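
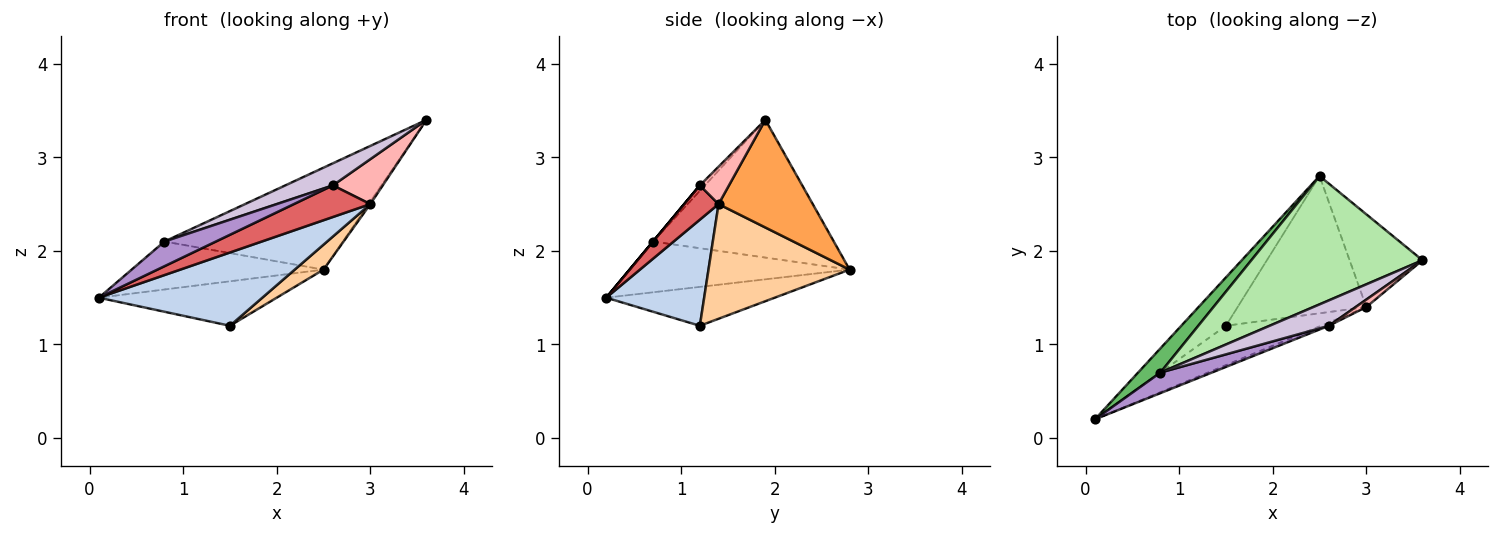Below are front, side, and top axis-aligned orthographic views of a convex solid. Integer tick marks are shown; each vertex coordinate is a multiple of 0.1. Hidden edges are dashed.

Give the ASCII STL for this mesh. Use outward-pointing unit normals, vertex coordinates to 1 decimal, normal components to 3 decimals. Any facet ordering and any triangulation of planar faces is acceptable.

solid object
 facet normal -0.540 0.570 -0.620
  outer loop
   vertex 1.5 1.2 1.2
   vertex 0.1 0.2 1.5
   vertex 2.5 2.8 1.8
  endloop
 endfacet
 facet normal 0.467 -0.779 -0.419
  outer loop
   vertex 3.0 1.4 2.5
   vertex 0.1 0.2 1.5
   vertex 1.5 1.2 1.2
  endloop
 endfacet
 facet normal 0.828 0.015 -0.561
  outer loop
   vertex 3.0 1.4 2.5
   vertex 2.5 2.8 1.8
   vertex 3.6 1.9 3.4
  endloop
 endfacet
 facet normal 0.659 -0.135 -0.740
  outer loop
   vertex 3.0 1.4 2.5
   vertex 1.5 1.2 1.2
   vertex 2.5 2.8 1.8
  endloop
 endfacet
 facet normal -0.715 0.624 0.315
  outer loop
   vertex 0.8 0.7 2.1
   vertex 2.5 2.8 1.8
   vertex 0.1 0.2 1.5
  endloop
 endfacet
 facet normal -0.533 0.526 0.663
  outer loop
   vertex 0.8 0.7 2.1
   vertex 3.6 1.9 3.4
   vertex 2.5 2.8 1.8
  endloop
 endfacet
 facet normal 0.408 -0.908 -0.093
  outer loop
   vertex 2.6 1.2 2.7
   vertex 0.1 0.2 1.5
   vertex 3.0 1.4 2.5
  endloop
 endfacet
 facet normal 0.499 -0.855 0.142
  outer loop
   vertex 2.6 1.2 2.7
   vertex 3.0 1.4 2.5
   vertex 3.6 1.9 3.4
  endloop
 endfacet
 facet normal 0.000 -0.768 0.640
  outer loop
   vertex 2.6 1.2 2.7
   vertex 0.8 0.7 2.1
   vertex 0.1 0.2 1.5
  endloop
 endfacet
 facet normal -0.069 -0.654 0.753
  outer loop
   vertex 2.6 1.2 2.7
   vertex 3.6 1.9 3.4
   vertex 0.8 0.7 2.1
  endloop
 endfacet
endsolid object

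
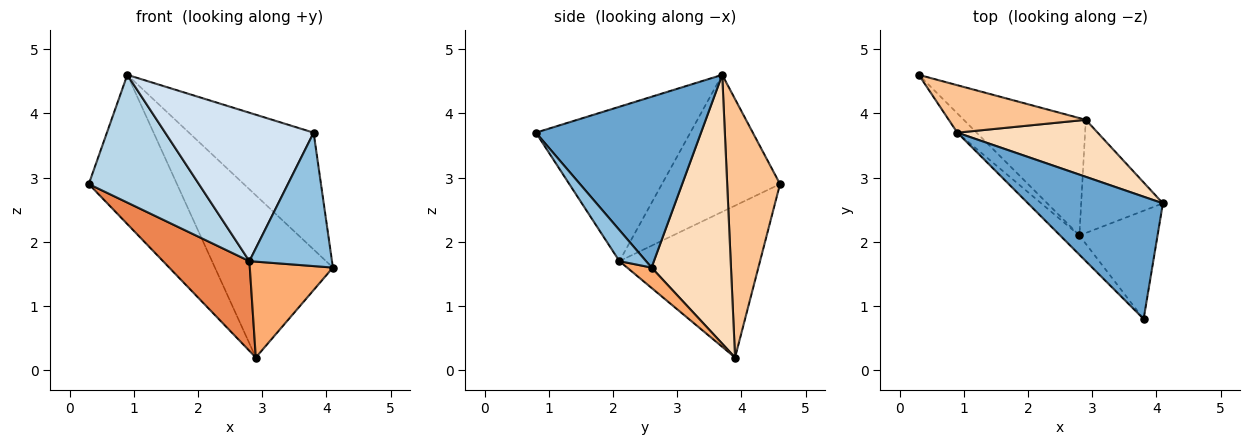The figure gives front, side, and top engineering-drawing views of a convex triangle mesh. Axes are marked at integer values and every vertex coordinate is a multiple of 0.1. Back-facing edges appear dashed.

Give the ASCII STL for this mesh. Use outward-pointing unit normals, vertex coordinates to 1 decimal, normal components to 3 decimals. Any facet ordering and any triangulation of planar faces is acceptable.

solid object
 facet normal 0.675 0.510 0.533
  outer loop
   vertex 0.9 3.7 4.6
   vertex 3.8 0.8 3.7
   vertex 4.1 2.6 1.6
  endloop
 endfacet
 facet normal 0.243 -0.753 -0.611
  outer loop
   vertex 2.8 2.1 1.7
   vertex 4.1 2.6 1.6
   vertex 3.8 0.8 3.7
  endloop
 endfacet
 facet normal -0.728 -0.678 -0.102
  outer loop
   vertex 2.8 2.1 1.7
   vertex 0.9 3.7 4.6
   vertex 0.3 4.6 2.9
  endloop
 endfacet
 facet normal -0.718 -0.690 -0.090
  outer loop
   vertex 2.8 2.1 1.7
   vertex 3.8 0.8 3.7
   vertex 0.9 3.7 4.6
  endloop
 endfacet
 facet normal -0.703 -0.432 -0.565
  outer loop
   vertex 2.9 3.9 0.2
   vertex 2.8 2.1 1.7
   vertex 0.3 4.6 2.9
  endloop
 endfacet
 facet normal 0.187 -0.635 -0.750
  outer loop
   vertex 2.9 3.9 0.2
   vertex 4.1 2.6 1.6
   vertex 2.8 2.1 1.7
  endloop
 endfacet
 facet normal 0.496 0.828 0.263
  outer loop
   vertex 2.9 3.9 0.2
   vertex 0.3 4.6 2.9
   vertex 0.9 3.7 4.6
  endloop
 endfacet
 facet normal 0.536 0.796 0.280
  outer loop
   vertex 2.9 3.9 0.2
   vertex 0.9 3.7 4.6
   vertex 4.1 2.6 1.6
  endloop
 endfacet
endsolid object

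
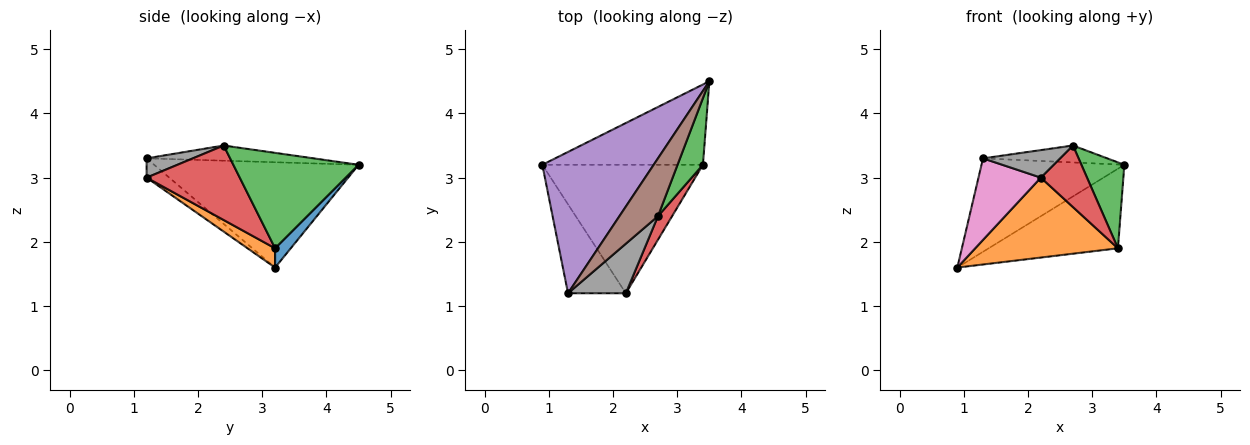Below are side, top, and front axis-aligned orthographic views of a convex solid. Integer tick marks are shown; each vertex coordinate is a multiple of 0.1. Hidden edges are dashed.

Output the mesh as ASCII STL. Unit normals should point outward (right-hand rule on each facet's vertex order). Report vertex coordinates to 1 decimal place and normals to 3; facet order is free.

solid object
 facet normal 0.085 0.701 -0.708
  outer loop
   vertex 3.4 3.2 1.9
   vertex 0.9 3.2 1.6
   vertex 3.5 4.5 3.2
  endloop
 endfacet
 facet normal 0.101 -0.525 -0.845
  outer loop
   vertex 3.4 3.2 1.9
   vertex 2.2 1.2 3.0
   vertex 0.9 3.2 1.6
  endloop
 endfacet
 facet normal 0.917 -0.315 0.244
  outer loop
   vertex 3.4 3.2 1.9
   vertex 3.5 4.5 3.2
   vertex 2.7 2.4 3.5
  endloop
 endfacet
 facet normal 0.883 -0.438 0.168
  outer loop
   vertex 3.4 3.2 1.9
   vertex 2.7 2.4 3.5
   vertex 2.2 1.2 3.0
  endloop
 endfacet
 facet normal -0.619 0.433 0.655
  outer loop
   vertex 1.3 1.2 3.3
   vertex 3.5 4.5 3.2
   vertex 0.9 3.2 1.6
  endloop
 endfacet
 facet normal -0.354 0.263 0.898
  outer loop
   vertex 1.3 1.2 3.3
   vertex 2.7 2.4 3.5
   vertex 3.5 4.5 3.2
  endloop
 endfacet
 facet normal -0.239 -0.656 -0.716
  outer loop
   vertex 1.3 1.2 3.3
   vertex 0.9 3.2 1.6
   vertex 2.2 1.2 3.0
  endloop
 endfacet
 facet normal 0.280 -0.466 0.839
  outer loop
   vertex 1.3 1.2 3.3
   vertex 2.2 1.2 3.0
   vertex 2.7 2.4 3.5
  endloop
 endfacet
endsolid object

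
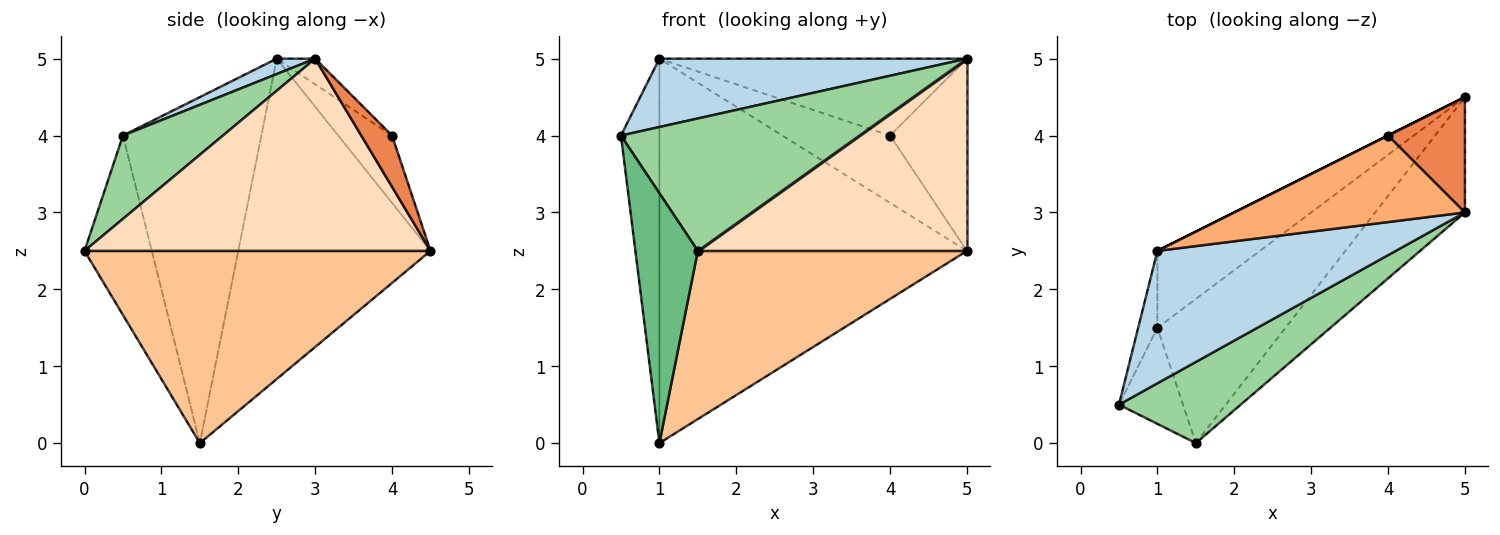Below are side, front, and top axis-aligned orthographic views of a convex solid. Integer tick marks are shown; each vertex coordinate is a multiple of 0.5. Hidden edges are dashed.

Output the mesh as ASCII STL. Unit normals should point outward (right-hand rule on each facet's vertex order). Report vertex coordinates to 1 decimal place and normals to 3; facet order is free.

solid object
 facet normal -0.962 0.267 -0.053
  outer loop
   vertex 1.0 1.5 0.0
   vertex 0.5 0.5 4.0
   vertex 1.0 2.5 5.0
  endloop
 endfacet
 facet normal -0.523 0.836 -0.167
  outer loop
   vertex 1.0 1.5 0.0
   vertex 1.0 2.5 5.0
   vertex 5.0 4.5 2.5
  endloop
 endfacet
 facet normal 0.057 -0.458 0.887
  outer loop
   vertex 5.0 3.0 5.0
   vertex 1.0 2.5 5.0
   vertex 0.5 0.5 4.0
  endloop
 endfacet
 facet normal -0.447 0.894 0.000
  outer loop
   vertex 4.0 4.0 4.0
   vertex 5.0 4.5 2.5
   vertex 1.0 2.5 5.0
  endloop
 endfacet
 facet normal 0.324 0.811 0.487
  outer loop
   vertex 4.0 4.0 4.0
   vertex 5.0 3.0 5.0
   vertex 5.0 4.5 2.5
  endloop
 endfacet
 facet normal -0.083 0.662 0.745
  outer loop
   vertex 4.0 4.0 4.0
   vertex 1.0 2.5 5.0
   vertex 5.0 3.0 5.0
  endloop
 endfacet
 facet normal 0.699 -0.543 -0.466
  outer loop
   vertex 1.5 0.0 2.5
   vertex 1.0 1.5 0.0
   vertex 5.0 4.5 2.5
  endloop
 endfacet
 facet normal 0.741 -0.576 -0.346
  outer loop
   vertex 1.5 0.0 2.5
   vertex 5.0 4.5 2.5
   vertex 5.0 3.0 5.0
  endloop
 endfacet
 facet normal -0.709 -0.658 -0.253
  outer loop
   vertex 1.5 0.0 2.5
   vertex 0.5 0.5 4.0
   vertex 1.0 1.5 0.0
  endloop
 endfacet
 facet normal 0.337 -0.803 0.492
  outer loop
   vertex 1.5 0.0 2.5
   vertex 5.0 3.0 5.0
   vertex 0.5 0.5 4.0
  endloop
 endfacet
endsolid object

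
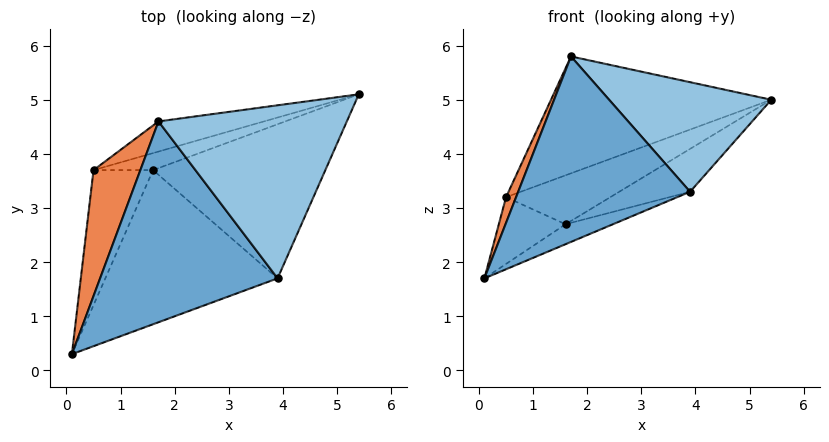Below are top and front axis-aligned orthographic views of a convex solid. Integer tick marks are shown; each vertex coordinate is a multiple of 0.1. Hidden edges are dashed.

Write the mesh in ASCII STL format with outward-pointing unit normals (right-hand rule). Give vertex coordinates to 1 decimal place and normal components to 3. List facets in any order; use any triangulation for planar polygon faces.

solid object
 facet normal -0.059 -0.677 0.733
  outer loop
   vertex 3.9 1.7 3.3
   vertex 1.7 4.6 5.8
   vertex 0.1 0.3 1.7
  endloop
 endfacet
 facet normal 0.247 -0.518 0.819
  outer loop
   vertex 3.9 1.7 3.3
   vertex 5.4 5.1 5.0
   vertex 1.7 4.6 5.8
  endloop
 endfacet
 facet normal 0.347 0.120 -0.930
  outer loop
   vertex 3.9 1.7 3.3
   vertex 0.1 0.3 1.7
   vertex 1.6 3.7 2.7
  endloop
 endfacet
 facet normal 0.436 0.241 -0.867
  outer loop
   vertex 3.9 1.7 3.3
   vertex 1.6 3.7 2.7
   vertex 5.4 5.1 5.0
  endloop
 endfacet
 facet normal -0.892 -0.091 0.443
  outer loop
   vertex 0.5 3.7 3.2
   vertex 0.1 0.3 1.7
   vertex 1.7 4.6 5.8
  endloop
 endfacet
 facet normal -0.377 0.411 -0.830
  outer loop
   vertex 0.5 3.7 3.2
   vertex 1.6 3.7 2.7
   vertex 0.1 0.3 1.7
  endloop
 endfacet
 facet normal -0.182 0.952 -0.246
  outer loop
   vertex 0.5 3.7 3.2
   vertex 1.7 4.6 5.8
   vertex 5.4 5.1 5.0
  endloop
 endfacet
 facet normal -0.148 0.934 -0.325
  outer loop
   vertex 0.5 3.7 3.2
   vertex 5.4 5.1 5.0
   vertex 1.6 3.7 2.7
  endloop
 endfacet
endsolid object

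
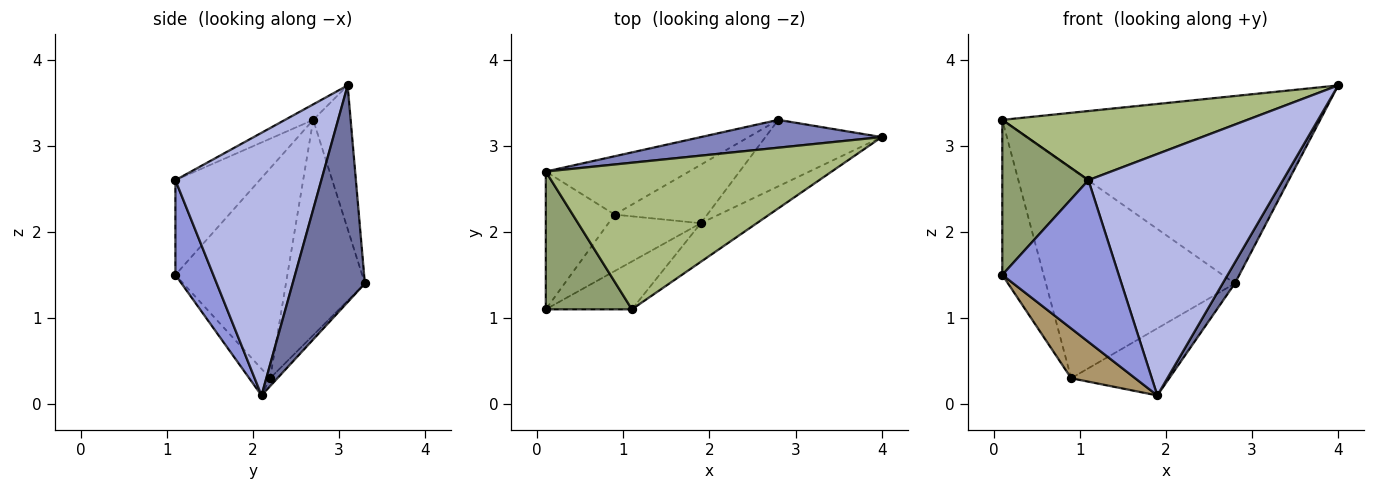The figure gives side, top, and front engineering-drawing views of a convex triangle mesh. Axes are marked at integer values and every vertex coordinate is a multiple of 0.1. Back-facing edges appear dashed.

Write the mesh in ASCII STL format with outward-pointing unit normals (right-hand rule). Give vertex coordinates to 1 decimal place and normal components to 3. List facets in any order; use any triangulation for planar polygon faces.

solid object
 facet normal 0.872 -0.147 -0.468
  outer loop
   vertex 1.9 2.1 0.1
   vertex 2.8 3.3 1.4
   vertex 4.0 3.1 3.7
  endloop
 endfacet
 facet normal -0.116 0.983 0.146
  outer loop
   vertex 0.1 2.7 3.3
   vertex 4.0 3.1 3.7
   vertex 2.8 3.3 1.4
  endloop
 endfacet
 facet normal 0.298 -0.915 -0.271
  outer loop
   vertex 1.1 1.1 2.6
   vertex 0.1 1.1 1.5
   vertex 1.9 2.1 0.1
  endloop
 endfacet
 facet normal 0.595 -0.793 -0.127
  outer loop
   vertex 1.1 1.1 2.6
   vertex 1.9 2.1 0.1
   vertex 4.0 3.1 3.7
  endloop
 endfacet
 facet normal -0.590 -0.603 0.536
  outer loop
   vertex 1.1 1.1 2.6
   vertex 0.1 2.7 3.3
   vertex 0.1 1.1 1.5
  endloop
 endfacet
 facet normal -0.049 -0.426 0.903
  outer loop
   vertex 1.1 1.1 2.6
   vertex 4.0 3.1 3.7
   vertex 0.1 2.7 3.3
  endloop
 endfacet
 facet normal -0.056 0.753 -0.656
  outer loop
   vertex 0.9 2.2 0.3
   vertex 2.8 3.3 1.4
   vertex 1.9 2.1 0.1
  endloop
 endfacet
 facet normal -0.374 0.894 -0.249
  outer loop
   vertex 0.9 2.2 0.3
   vertex 0.1 2.7 3.3
   vertex 2.8 3.3 1.4
  endloop
 endfacet
 facet normal -0.211 -0.646 -0.733
  outer loop
   vertex 0.9 2.2 0.3
   vertex 1.9 2.1 0.1
   vertex 0.1 1.1 1.5
  endloop
 endfacet
 facet normal -0.897 0.331 -0.294
  outer loop
   vertex 0.9 2.2 0.3
   vertex 0.1 1.1 1.5
   vertex 0.1 2.7 3.3
  endloop
 endfacet
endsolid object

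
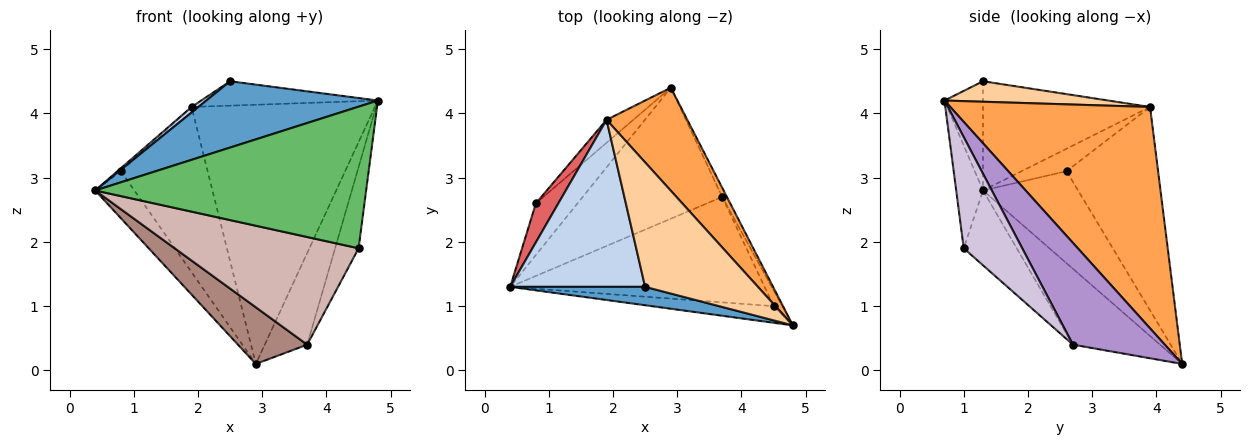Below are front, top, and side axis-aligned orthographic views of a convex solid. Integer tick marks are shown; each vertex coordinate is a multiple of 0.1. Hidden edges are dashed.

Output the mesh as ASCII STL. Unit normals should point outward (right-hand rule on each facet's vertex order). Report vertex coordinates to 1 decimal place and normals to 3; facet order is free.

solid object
 facet normal -0.212 -0.942 0.261
  outer loop
   vertex 2.5 1.3 4.5
   vertex 0.4 1.3 2.8
   vertex 4.8 0.7 4.2
  endloop
 endfacet
 facet normal -0.629 -0.026 0.777
  outer loop
   vertex 1.9 3.9 4.1
   vertex 0.4 1.3 2.8
   vertex 2.5 1.3 4.5
  endloop
 endfacet
 facet normal 0.712 0.653 0.260
  outer loop
   vertex 1.9 3.9 4.1
   vertex 4.8 0.7 4.2
   vertex 2.9 4.4 0.1
  endloop
 endfacet
 facet normal 0.175 0.189 0.966
  outer loop
   vertex 1.9 3.9 4.1
   vertex 2.5 1.3 4.5
   vertex 4.8 0.7 4.2
  endloop
 endfacet
 facet normal -0.098 -0.988 -0.116
  outer loop
   vertex 4.5 1.0 1.9
   vertex 4.8 0.7 4.2
   vertex 0.4 1.3 2.8
  endloop
 endfacet
 facet normal -0.853 0.352 -0.386
  outer loop
   vertex 0.8 2.6 3.1
   vertex 2.9 4.4 0.1
   vertex 0.4 1.3 2.8
  endloop
 endfacet
 facet normal -0.706 0.054 0.706
  outer loop
   vertex 0.8 2.6 3.1
   vertex 0.4 1.3 2.8
   vertex 1.9 3.9 4.1
  endloop
 endfacet
 facet normal -0.723 0.685 -0.095
  outer loop
   vertex 0.8 2.6 3.1
   vertex 1.9 3.9 4.1
   vertex 2.9 4.4 0.1
  endloop
 endfacet
 facet normal 0.907 0.419 -0.042
  outer loop
   vertex 3.7 2.7 0.4
   vertex 2.9 4.4 0.1
   vertex 4.8 0.7 4.2
  endloop
 endfacet
 facet normal 0.925 0.372 -0.072
  outer loop
   vertex 3.7 2.7 0.4
   vertex 4.8 0.7 4.2
   vertex 4.5 1.0 1.9
  endloop
 endfacet
 facet normal -0.447 -0.355 -0.821
  outer loop
   vertex 3.7 2.7 0.4
   vertex 0.4 1.3 2.8
   vertex 2.9 4.4 0.1
  endloop
 endfacet
 facet normal -0.202 -0.700 -0.685
  outer loop
   vertex 3.7 2.7 0.4
   vertex 4.5 1.0 1.9
   vertex 0.4 1.3 2.8
  endloop
 endfacet
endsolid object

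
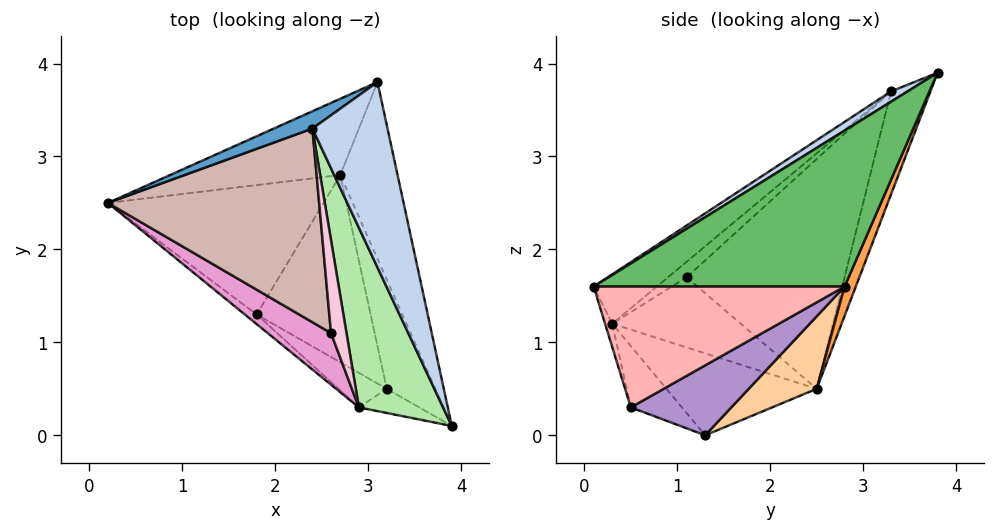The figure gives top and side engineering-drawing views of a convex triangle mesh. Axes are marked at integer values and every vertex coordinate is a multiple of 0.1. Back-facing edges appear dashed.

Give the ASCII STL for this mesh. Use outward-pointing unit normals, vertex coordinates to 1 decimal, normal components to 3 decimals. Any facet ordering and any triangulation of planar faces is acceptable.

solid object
 facet normal -0.608 0.760 0.228
  outer loop
   vertex 2.4 3.3 3.7
   vertex 3.1 3.8 3.9
   vertex 0.2 2.5 0.5
  endloop
 endfacet
 facet normal 0.117 -0.506 0.855
  outer loop
   vertex 2.4 3.3 3.7
   vertex 3.9 0.1 1.6
   vertex 3.1 3.8 3.9
  endloop
 endfacet
 facet normal 0.070 0.910 -0.408
  outer loop
   vertex 2.7 2.8 1.6
   vertex 0.2 2.5 0.5
   vertex 3.1 3.8 3.9
  endloop
 endfacet
 facet normal 0.246 0.634 -0.733
  outer loop
   vertex 2.7 2.8 1.6
   vertex 1.8 1.3 0.0
   vertex 0.2 2.5 0.5
  endloop
 endfacet
 facet normal 0.866 0.385 -0.318
  outer loop
   vertex 2.7 2.8 1.6
   vertex 3.1 3.8 3.9
   vertex 3.9 0.1 1.6
  endloop
 endfacet
 facet normal -0.394 -0.626 0.673
  outer loop
   vertex 2.9 0.3 1.2
   vertex 3.9 0.1 1.6
   vertex 2.4 3.3 3.7
  endloop
 endfacet
 facet normal -0.615 -0.783 -0.089
  outer loop
   vertex 2.9 0.3 1.2
   vertex 0.2 2.5 0.5
   vertex 1.8 1.3 0.0
  endloop
 endfacet
 facet normal 0.858 0.381 -0.345
  outer loop
   vertex 3.2 0.5 0.3
   vertex 2.7 2.8 1.6
   vertex 3.9 0.1 1.6
  endloop
 endfacet
 facet normal 0.449 0.512 -0.732
  outer loop
   vertex 3.2 0.5 0.3
   vertex 1.8 1.3 0.0
   vertex 2.7 2.8 1.6
  endloop
 endfacet
 facet normal -0.095 -0.965 -0.246
  outer loop
   vertex 3.2 0.5 0.3
   vertex 3.9 0.1 1.6
   vertex 2.9 0.3 1.2
  endloop
 endfacet
 facet normal -0.415 -0.849 -0.327
  outer loop
   vertex 3.2 0.5 0.3
   vertex 2.9 0.3 1.2
   vertex 1.8 1.3 0.0
  endloop
 endfacet
 facet normal -0.608 -0.564 0.559
  outer loop
   vertex 2.6 1.1 1.7
   vertex 2.4 3.3 3.7
   vertex 0.2 2.5 0.5
  endloop
 endfacet
 facet normal -0.609 -0.572 0.550
  outer loop
   vertex 2.6 1.1 1.7
   vertex 0.2 2.5 0.5
   vertex 2.9 0.3 1.2
  endloop
 endfacet
 facet normal -0.577 -0.577 0.577
  outer loop
   vertex 2.6 1.1 1.7
   vertex 2.9 0.3 1.2
   vertex 2.4 3.3 3.7
  endloop
 endfacet
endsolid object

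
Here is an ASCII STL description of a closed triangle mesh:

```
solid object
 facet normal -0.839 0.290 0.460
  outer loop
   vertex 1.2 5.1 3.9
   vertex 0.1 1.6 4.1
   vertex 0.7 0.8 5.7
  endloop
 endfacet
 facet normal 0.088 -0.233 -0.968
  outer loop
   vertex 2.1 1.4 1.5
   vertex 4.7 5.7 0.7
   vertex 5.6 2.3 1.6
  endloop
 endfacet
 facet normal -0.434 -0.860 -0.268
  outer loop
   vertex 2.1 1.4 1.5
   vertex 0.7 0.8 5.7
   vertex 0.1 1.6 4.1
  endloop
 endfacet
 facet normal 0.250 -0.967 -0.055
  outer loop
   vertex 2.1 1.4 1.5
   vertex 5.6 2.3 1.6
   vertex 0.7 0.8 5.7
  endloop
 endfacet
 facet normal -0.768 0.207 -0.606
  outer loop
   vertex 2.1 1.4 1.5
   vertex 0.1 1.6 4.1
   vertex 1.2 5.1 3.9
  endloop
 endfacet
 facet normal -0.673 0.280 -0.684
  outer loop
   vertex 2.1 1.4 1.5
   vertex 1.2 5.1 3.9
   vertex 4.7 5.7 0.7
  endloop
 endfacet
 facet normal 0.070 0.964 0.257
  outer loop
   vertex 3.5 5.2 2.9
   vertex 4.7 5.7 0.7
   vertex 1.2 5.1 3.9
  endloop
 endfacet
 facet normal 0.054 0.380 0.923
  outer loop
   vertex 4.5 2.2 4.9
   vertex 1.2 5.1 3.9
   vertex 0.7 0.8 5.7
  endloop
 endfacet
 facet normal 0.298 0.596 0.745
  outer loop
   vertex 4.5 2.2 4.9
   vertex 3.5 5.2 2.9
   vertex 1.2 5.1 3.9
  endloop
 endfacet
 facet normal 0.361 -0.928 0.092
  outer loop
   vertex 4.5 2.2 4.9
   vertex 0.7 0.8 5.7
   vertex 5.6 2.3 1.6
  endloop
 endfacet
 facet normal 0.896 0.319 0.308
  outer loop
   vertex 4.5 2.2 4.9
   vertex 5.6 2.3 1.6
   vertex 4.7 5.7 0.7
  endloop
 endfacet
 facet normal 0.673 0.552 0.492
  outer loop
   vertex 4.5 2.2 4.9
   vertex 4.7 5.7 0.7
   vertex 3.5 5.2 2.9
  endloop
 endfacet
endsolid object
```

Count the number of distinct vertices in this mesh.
8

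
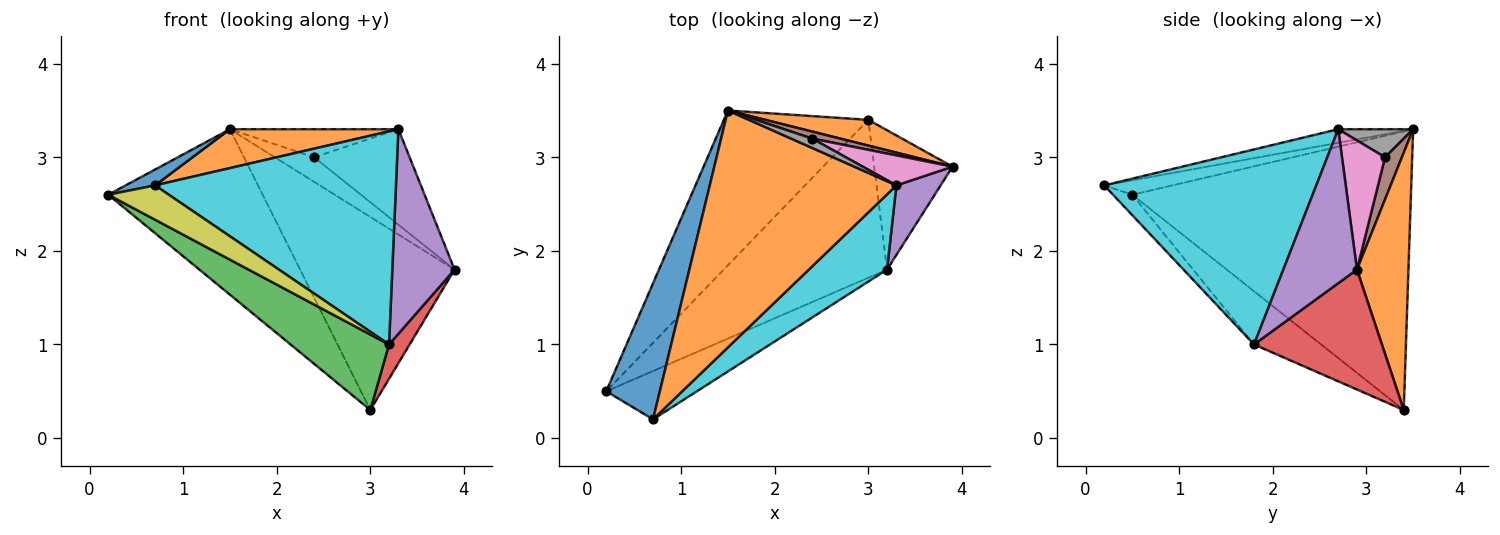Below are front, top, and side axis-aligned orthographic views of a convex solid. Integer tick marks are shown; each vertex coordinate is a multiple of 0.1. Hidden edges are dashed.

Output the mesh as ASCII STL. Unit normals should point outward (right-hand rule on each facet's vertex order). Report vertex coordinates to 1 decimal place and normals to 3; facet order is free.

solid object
 facet normal -0.797 0.442 -0.413
  outer loop
   vertex 3.0 3.4 0.3
   vertex 0.2 0.5 2.6
   vertex 1.5 3.5 3.3
  endloop
 endfacet
 facet normal 0.314 0.941 0.125
  outer loop
   vertex 3.0 3.4 0.3
   vertex 1.5 3.5 3.3
   vertex 3.9 2.9 1.8
  endloop
 endfacet
 facet normal -0.282 -0.414 -0.865
  outer loop
   vertex 3.2 1.8 1.0
   vertex 0.2 0.5 2.6
   vertex 3.0 3.4 0.3
  endloop
 endfacet
 facet normal 0.830 -0.134 -0.542
  outer loop
   vertex 3.2 1.8 1.0
   vertex 3.0 3.4 0.3
   vertex 3.9 2.9 1.8
  endloop
 endfacet
 facet normal 0.746 -0.631 0.214
  outer loop
   vertex 3.2 1.8 1.0
   vertex 3.9 2.9 1.8
   vertex 3.3 2.7 3.3
  endloop
 endfacet
 facet normal 0.381 0.889 0.254
  outer loop
   vertex 2.4 3.2 3.0
   vertex 3.9 2.9 1.8
   vertex 1.5 3.5 3.3
  endloop
 endfacet
 facet normal 0.395 0.876 0.275
  outer loop
   vertex 2.4 3.2 3.0
   vertex 3.3 2.7 3.3
   vertex 3.9 2.9 1.8
  endloop
 endfacet
 facet normal 0.389 0.874 0.291
  outer loop
   vertex 2.4 3.2 3.0
   vertex 1.5 3.5 3.3
   vertex 3.3 2.7 3.3
  endloop
 endfacet
 facet normal -0.181 -0.569 -0.802
  outer loop
   vertex 0.7 0.2 2.7
   vertex 0.2 0.5 2.6
   vertex 3.2 1.8 1.0
  endloop
 endfacet
 facet normal 0.639 -0.726 0.256
  outer loop
   vertex 0.7 0.2 2.7
   vertex 3.2 1.8 1.0
   vertex 3.3 2.7 3.3
  endloop
 endfacet
 facet normal -0.259 -0.112 0.959
  outer loop
   vertex 0.7 0.2 2.7
   vertex 1.5 3.5 3.3
   vertex 0.2 0.5 2.6
  endloop
 endfacet
 facet normal -0.072 -0.162 0.984
  outer loop
   vertex 0.7 0.2 2.7
   vertex 3.3 2.7 3.3
   vertex 1.5 3.5 3.3
  endloop
 endfacet
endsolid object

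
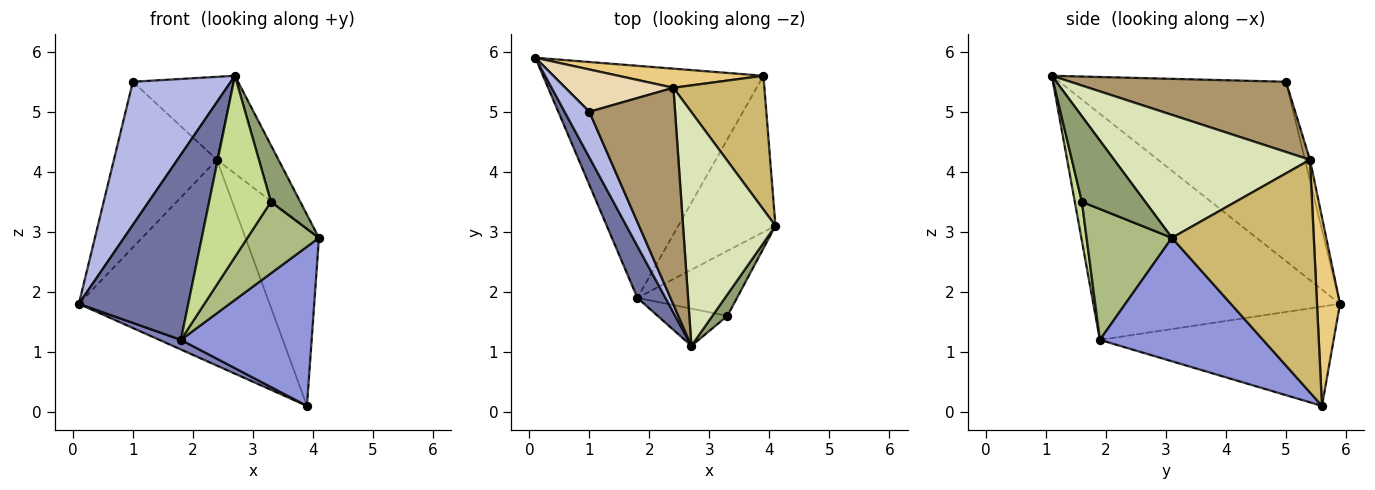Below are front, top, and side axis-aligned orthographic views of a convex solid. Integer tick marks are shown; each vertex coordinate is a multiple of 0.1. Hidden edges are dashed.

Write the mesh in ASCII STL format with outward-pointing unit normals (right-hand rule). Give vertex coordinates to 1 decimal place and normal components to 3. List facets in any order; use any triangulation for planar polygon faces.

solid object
 facet normal -0.908 -0.403 0.113
  outer loop
   vertex 1.8 1.9 1.2
   vertex 2.7 1.1 5.6
   vertex 0.1 5.9 1.8
  endloop
 endfacet
 facet normal -0.411 -0.038 -0.911
  outer loop
   vertex 1.8 1.9 1.2
   vertex 0.1 5.9 1.8
   vertex 3.9 5.6 0.1
  endloop
 endfacet
 facet normal 0.665 -0.533 -0.523
  outer loop
   vertex 1.8 1.9 1.2
   vertex 3.9 5.6 0.1
   vertex 4.1 3.1 2.9
  endloop
 endfacet
 facet normal -0.911 -0.394 0.126
  outer loop
   vertex 1.0 5.0 5.5
   vertex 0.1 5.9 1.8
   vertex 2.7 1.1 5.6
  endloop
 endfacet
 facet normal 0.896 -0.415 0.157
  outer loop
   vertex 3.3 1.6 3.5
   vertex 4.1 3.1 2.9
   vertex 2.7 1.1 5.6
  endloop
 endfacet
 facet normal 0.662 -0.555 -0.504
  outer loop
   vertex 3.3 1.6 3.5
   vertex 1.8 1.9 1.2
   vertex 4.1 3.1 2.9
  endloop
 endfacet
 facet normal 0.112 -0.973 -0.200
  outer loop
   vertex 3.3 1.6 3.5
   vertex 2.7 1.1 5.6
   vertex 1.8 1.9 1.2
  endloop
 endfacet
 facet normal 0.775 0.244 0.583
  outer loop
   vertex 2.4 5.4 4.2
   vertex 2.7 1.1 5.6
   vertex 4.1 3.1 2.9
  endloop
 endfacet
 facet normal 0.608 0.284 0.742
  outer loop
   vertex 2.4 5.4 4.2
   vertex 1.0 5.0 5.5
   vertex 2.7 1.1 5.6
  endloop
 endfacet
 facet normal 0.839 0.435 0.328
  outer loop
   vertex 2.4 5.4 4.2
   vertex 4.1 3.1 2.9
   vertex 3.9 5.6 0.1
  endloop
 endfacet
 facet normal 0.119 0.989 0.092
  outer loop
   vertex 2.4 5.4 4.2
   vertex 3.9 5.6 0.1
   vertex 0.1 5.9 1.8
  endloop
 endfacet
 facet normal -0.047 0.968 0.247
  outer loop
   vertex 2.4 5.4 4.2
   vertex 0.1 5.9 1.8
   vertex 1.0 5.0 5.5
  endloop
 endfacet
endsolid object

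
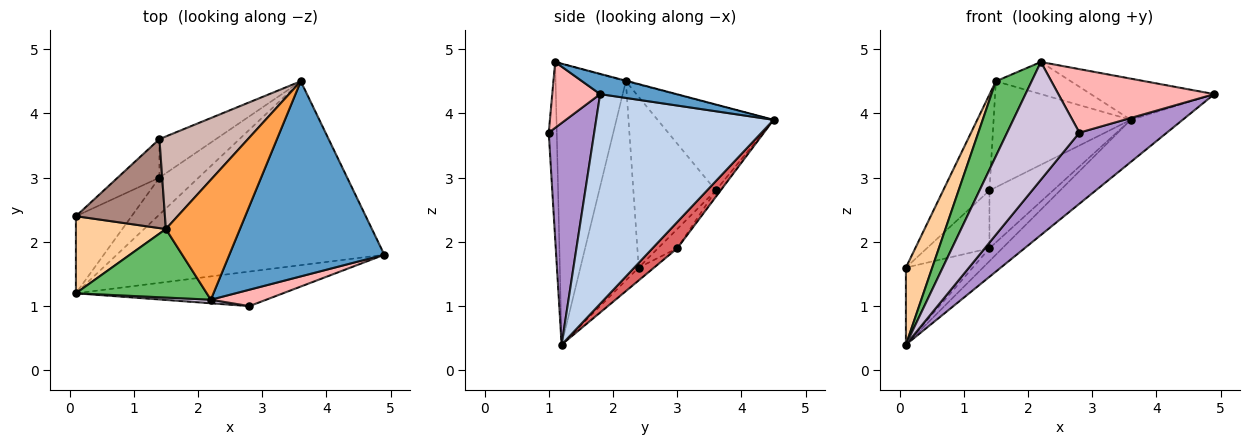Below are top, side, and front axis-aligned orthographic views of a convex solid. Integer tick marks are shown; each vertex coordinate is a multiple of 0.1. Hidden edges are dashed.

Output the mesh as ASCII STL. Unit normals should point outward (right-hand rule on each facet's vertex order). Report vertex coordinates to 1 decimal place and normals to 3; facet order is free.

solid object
 facet normal 0.127 0.205 0.971
  outer loop
   vertex 2.2 1.1 4.8
   vertex 4.9 1.8 4.3
   vertex 3.6 4.5 3.9
  endloop
 endfacet
 facet normal 0.607 0.178 -0.775
  outer loop
   vertex 0.1 1.2 0.4
   vertex 3.6 4.5 3.9
   vertex 4.9 1.8 4.3
  endloop
 endfacet
 facet normal -0.007 0.259 0.966
  outer loop
   vertex 1.5 2.2 4.5
   vertex 2.2 1.1 4.8
   vertex 3.6 4.5 3.9
  endloop
 endfacet
 facet normal -0.843 -0.381 0.381
  outer loop
   vertex 1.5 2.2 4.5
   vertex 0.1 2.4 1.6
   vertex 0.1 1.2 0.4
  endloop
 endfacet
 facet normal -0.823 -0.419 0.383
  outer loop
   vertex 1.5 2.2 4.5
   vertex 0.1 1.2 0.4
   vertex 2.2 1.1 4.8
  endloop
 endfacet
 facet normal -0.161 0.698 -0.698
  outer loop
   vertex 1.4 3.0 1.9
   vertex 0.1 1.2 0.4
   vertex 0.1 2.4 1.6
  endloop
 endfacet
 facet normal 0.536 0.278 -0.797
  outer loop
   vertex 1.4 3.0 1.9
   vertex 3.6 4.5 3.9
   vertex 0.1 1.2 0.4
  endloop
 endfacet
 facet normal 0.285 -0.928 0.240
  outer loop
   vertex 2.8 1.0 3.7
   vertex 4.9 1.8 4.3
   vertex 2.2 1.1 4.8
  endloop
 endfacet
 facet normal 0.424 -0.815 -0.396
  outer loop
   vertex 2.8 1.0 3.7
   vertex 0.1 1.2 0.4
   vertex 4.9 1.8 4.3
  endloop
 endfacet
 facet normal -0.110 -0.993 0.030
  outer loop
   vertex 2.8 1.0 3.7
   vertex 2.2 1.1 4.8
   vertex 0.1 1.2 0.4
  endloop
 endfacet
 facet normal -0.794 0.446 0.414
  outer loop
   vertex 1.4 3.6 2.8
   vertex 0.1 2.4 1.6
   vertex 1.5 2.2 4.5
  endloop
 endfacet
 facet normal -0.537 0.635 0.555
  outer loop
   vertex 1.4 3.6 2.8
   vertex 1.5 2.2 4.5
   vertex 3.6 4.5 3.9
  endloop
 endfacet
 facet normal -0.248 0.806 -0.537
  outer loop
   vertex 1.4 3.6 2.8
   vertex 1.4 3.0 1.9
   vertex 0.1 2.4 1.6
  endloop
 endfacet
 facet normal -0.063 0.830 -0.554
  outer loop
   vertex 1.4 3.6 2.8
   vertex 3.6 4.5 3.9
   vertex 1.4 3.0 1.9
  endloop
 endfacet
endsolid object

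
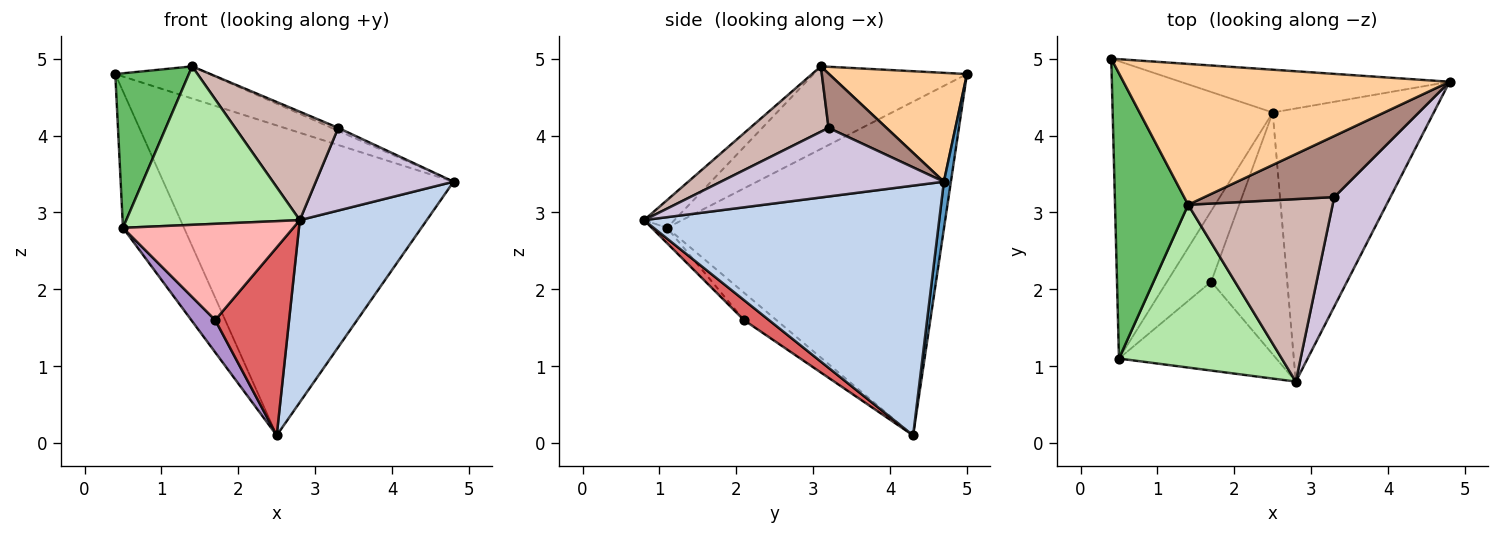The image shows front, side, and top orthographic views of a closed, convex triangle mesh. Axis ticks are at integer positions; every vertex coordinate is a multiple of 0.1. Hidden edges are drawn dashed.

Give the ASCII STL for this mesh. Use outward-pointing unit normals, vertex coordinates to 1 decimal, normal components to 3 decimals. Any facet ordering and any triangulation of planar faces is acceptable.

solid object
 facet normal 0.024 0.990 -0.137
  outer loop
   vertex 2.5 4.3 0.1
   vertex 0.4 5.0 4.8
   vertex 4.8 4.7 3.4
  endloop
 endfacet
 facet normal 0.790 -0.340 -0.510
  outer loop
   vertex 2.5 4.3 0.1
   vertex 4.8 4.7 3.4
   vertex 2.8 0.8 2.9
  endloop
 endfacet
 facet normal -0.884 0.195 -0.424
  outer loop
   vertex 0.5 1.1 2.8
   vertex 0.4 5.0 4.8
   vertex 2.5 4.3 0.1
  endloop
 endfacet
 facet normal 0.309 0.212 0.927
  outer loop
   vertex 1.4 3.1 4.9
   vertex 4.8 4.7 3.4
   vertex 0.4 5.0 4.8
  endloop
 endfacet
 facet normal -0.705 -0.338 0.624
  outer loop
   vertex 1.4 3.1 4.9
   vertex 0.4 5.0 4.8
   vertex 0.5 1.1 2.8
  endloop
 endfacet
 facet normal -0.121 -0.692 0.711
  outer loop
   vertex 1.4 3.1 4.9
   vertex 0.5 1.1 2.8
   vertex 2.8 0.8 2.9
  endloop
 endfacet
 facet normal 0.203 -0.601 -0.773
  outer loop
   vertex 1.7 2.1 1.6
   vertex 2.5 4.3 0.1
   vertex 2.8 0.8 2.9
  endloop
 endfacet
 facet normal -0.066 -0.733 -0.677
  outer loop
   vertex 1.7 2.1 1.6
   vertex 2.8 0.8 2.9
   vertex 0.5 1.1 2.8
  endloop
 endfacet
 facet normal -0.491 -0.362 -0.792
  outer loop
   vertex 1.7 2.1 1.6
   vertex 0.5 1.1 2.8
   vertex 2.5 4.3 0.1
  endloop
 endfacet
 facet normal 0.698 -0.431 0.572
  outer loop
   vertex 3.3 3.2 4.1
   vertex 2.8 0.8 2.9
   vertex 4.8 4.7 3.4
  endloop
 endfacet
 facet normal 0.386 0.044 0.922
  outer loop
   vertex 3.3 3.2 4.1
   vertex 4.8 4.7 3.4
   vertex 1.4 3.1 4.9
  endloop
 endfacet
 facet normal 0.362 -0.476 0.801
  outer loop
   vertex 3.3 3.2 4.1
   vertex 1.4 3.1 4.9
   vertex 2.8 0.8 2.9
  endloop
 endfacet
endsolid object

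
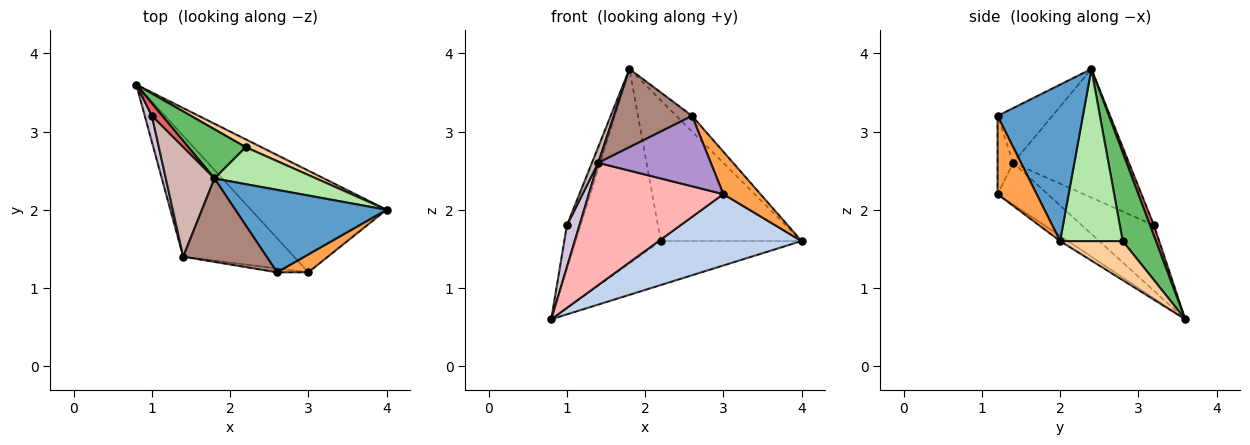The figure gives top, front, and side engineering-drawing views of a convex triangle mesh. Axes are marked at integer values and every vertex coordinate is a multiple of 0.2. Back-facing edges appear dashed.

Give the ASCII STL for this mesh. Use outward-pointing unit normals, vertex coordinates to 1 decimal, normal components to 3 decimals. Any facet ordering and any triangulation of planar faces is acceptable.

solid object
 facet normal 0.713 0.131 0.689
  outer loop
   vertex 1.8 2.4 3.8
   vertex 2.6 1.2 3.2
   vertex 4.0 2.0 1.6
  endloop
 endfacet
 facet normal -0.031 -0.574 -0.818
  outer loop
   vertex 3.0 1.2 2.2
   vertex 0.8 3.6 0.6
   vertex 4.0 2.0 1.6
  endloop
 endfacet
 facet normal 0.696 -0.661 0.279
  outer loop
   vertex 3.0 1.2 2.2
   vertex 4.0 2.0 1.6
   vertex 2.6 1.2 3.2
  endloop
 endfacet
 facet normal 0.401 0.902 0.160
  outer loop
   vertex 2.2 2.8 1.6
   vertex 4.0 2.0 1.6
   vertex 0.8 3.6 0.6
  endloop
 endfacet
 facet normal 0.354 0.907 0.229
  outer loop
   vertex 2.2 2.8 1.6
   vertex 0.8 3.6 0.6
   vertex 1.8 2.4 3.8
  endloop
 endfacet
 facet normal 0.395 0.889 0.233
  outer loop
   vertex 2.2 2.8 1.6
   vertex 1.8 2.4 3.8
   vertex 4.0 2.0 1.6
  endloop
 endfacet
 facet normal 0.265 0.927 0.265
  outer loop
   vertex 1.0 3.2 1.8
   vertex 1.8 2.4 3.8
   vertex 0.8 3.6 0.6
  endloop
 endfacet
 facet normal -0.256 -0.688 -0.680
  outer loop
   vertex 1.4 1.4 2.6
   vertex 0.8 3.6 0.6
   vertex 3.0 1.2 2.2
  endloop
 endfacet
 facet normal -0.137 -0.989 -0.055
  outer loop
   vertex 1.4 1.4 2.6
   vertex 3.0 1.2 2.2
   vertex 2.6 1.2 3.2
  endloop
 endfacet
 facet normal -0.980 -0.170 0.106
  outer loop
   vertex 1.4 1.4 2.6
   vertex 1.0 3.2 1.8
   vertex 0.8 3.6 0.6
  endloop
 endfacet
 facet normal -0.432 -0.617 0.658
  outer loop
   vertex 1.4 1.4 2.6
   vertex 2.6 1.2 3.2
   vertex 1.8 2.4 3.8
  endloop
 endfacet
 facet normal -0.934 -0.050 0.353
  outer loop
   vertex 1.4 1.4 2.6
   vertex 1.8 2.4 3.8
   vertex 1.0 3.2 1.8
  endloop
 endfacet
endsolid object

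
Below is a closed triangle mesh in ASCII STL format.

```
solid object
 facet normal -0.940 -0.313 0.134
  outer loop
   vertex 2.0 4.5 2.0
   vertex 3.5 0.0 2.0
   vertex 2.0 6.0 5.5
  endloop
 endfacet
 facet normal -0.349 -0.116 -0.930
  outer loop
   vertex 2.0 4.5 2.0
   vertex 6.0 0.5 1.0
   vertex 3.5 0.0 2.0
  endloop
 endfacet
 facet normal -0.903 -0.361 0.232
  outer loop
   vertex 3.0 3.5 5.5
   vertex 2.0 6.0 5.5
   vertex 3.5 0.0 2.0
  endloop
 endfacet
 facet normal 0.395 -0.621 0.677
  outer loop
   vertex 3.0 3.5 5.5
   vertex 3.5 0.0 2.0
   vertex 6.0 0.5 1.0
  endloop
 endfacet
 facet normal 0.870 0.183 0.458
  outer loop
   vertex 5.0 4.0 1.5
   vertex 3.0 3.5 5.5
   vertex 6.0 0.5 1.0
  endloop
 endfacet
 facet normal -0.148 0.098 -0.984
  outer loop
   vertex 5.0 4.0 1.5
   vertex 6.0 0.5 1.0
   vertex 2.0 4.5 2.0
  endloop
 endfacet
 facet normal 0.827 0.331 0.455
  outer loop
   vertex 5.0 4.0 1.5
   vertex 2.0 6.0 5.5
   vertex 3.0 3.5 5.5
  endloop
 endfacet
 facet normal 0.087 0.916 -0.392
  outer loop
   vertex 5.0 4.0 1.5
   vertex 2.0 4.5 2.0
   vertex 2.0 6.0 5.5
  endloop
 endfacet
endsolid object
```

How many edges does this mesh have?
12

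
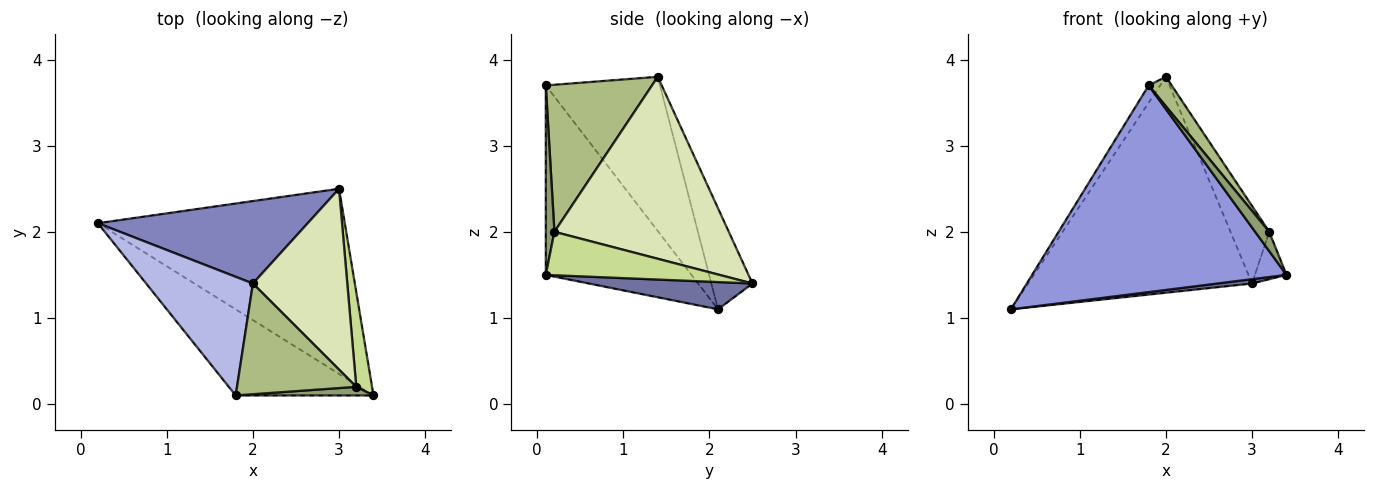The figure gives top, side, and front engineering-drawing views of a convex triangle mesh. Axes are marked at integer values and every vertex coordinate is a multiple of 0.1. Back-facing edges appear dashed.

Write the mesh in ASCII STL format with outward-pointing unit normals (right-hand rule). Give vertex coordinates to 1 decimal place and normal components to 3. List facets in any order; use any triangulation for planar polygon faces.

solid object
 facet normal 0.110 -0.023 -0.994
  outer loop
   vertex 3.0 2.5 1.4
   vertex 3.4 0.1 1.5
   vertex 0.2 2.1 1.1
  endloop
 endfacet
 facet normal -0.169 0.921 0.352
  outer loop
   vertex 2.0 1.4 3.8
   vertex 3.0 2.5 1.4
   vertex 0.2 2.1 1.1
  endloop
 endfacet
 facet normal -0.467 -0.816 -0.340
  outer loop
   vertex 1.8 0.1 3.7
   vertex 0.2 2.1 1.1
   vertex 3.4 0.1 1.5
  endloop
 endfacet
 facet normal -0.819 0.082 0.568
  outer loop
   vertex 1.8 0.1 3.7
   vertex 2.0 1.4 3.8
   vertex 0.2 2.1 1.1
  endloop
 endfacet
 facet normal 0.488 -0.798 0.355
  outer loop
   vertex 3.2 0.2 2.0
   vertex 1.8 0.1 3.7
   vertex 3.4 0.1 1.5
  endloop
 endfacet
 facet normal 0.766 -0.166 0.621
  outer loop
   vertex 3.2 0.2 2.0
   vertex 2.0 1.4 3.8
   vertex 1.8 0.1 3.7
  endloop
 endfacet
 facet normal 0.926 0.168 0.337
  outer loop
   vertex 3.2 0.2 2.0
   vertex 3.4 0.1 1.5
   vertex 3.0 2.5 1.4
  endloop
 endfacet
 facet normal 0.871 0.194 0.452
  outer loop
   vertex 3.2 0.2 2.0
   vertex 3.0 2.5 1.4
   vertex 2.0 1.4 3.8
  endloop
 endfacet
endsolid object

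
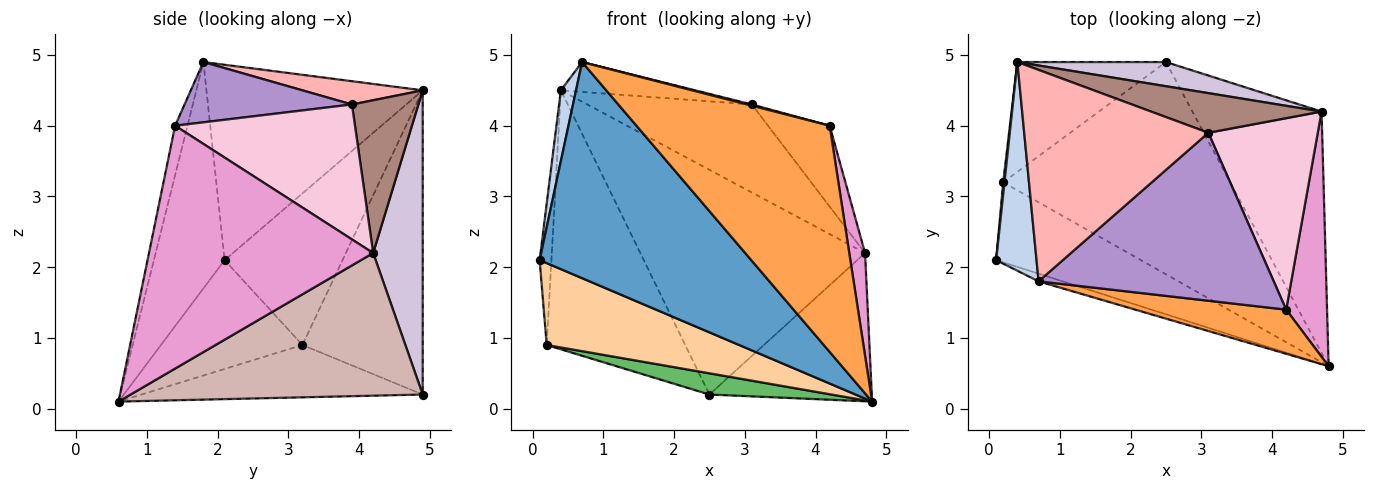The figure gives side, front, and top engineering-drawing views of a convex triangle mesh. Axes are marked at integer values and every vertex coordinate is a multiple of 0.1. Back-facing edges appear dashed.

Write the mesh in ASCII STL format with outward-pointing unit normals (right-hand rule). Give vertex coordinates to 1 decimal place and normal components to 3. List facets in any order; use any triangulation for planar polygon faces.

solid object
 facet normal -0.317 -0.948 -0.034
  outer loop
   vertex 0.7 1.8 4.9
   vertex 0.1 2.1 2.1
   vertex 4.8 0.6 0.1
  endloop
 endfacet
 facet normal -0.977 -0.068 0.202
  outer loop
   vertex 0.7 1.8 4.9
   vertex 0.4 4.9 4.5
   vertex 0.1 2.1 2.1
  endloop
 endfacet
 facet normal -0.063 -0.980 0.191
  outer loop
   vertex 4.2 1.4 4.0
   vertex 0.7 1.8 4.9
   vertex 4.8 0.6 0.1
  endloop
 endfacet
 facet normal -0.465 -0.633 -0.619
  outer loop
   vertex 0.2 3.2 0.9
   vertex 4.8 0.6 0.1
   vertex 0.1 2.1 2.1
  endloop
 endfacet
 facet normal -0.223 -0.097 -0.970
  outer loop
   vertex 0.2 3.2 0.9
   vertex 2.5 4.9 0.2
   vertex 4.8 0.6 0.1
  endloop
 endfacet
 facet normal -0.995 0.100 0.008
  outer loop
   vertex 0.2 3.2 0.9
   vertex 0.1 2.1 2.1
   vertex 0.4 4.9 4.5
  endloop
 endfacet
 facet normal -0.624 0.719 -0.305
  outer loop
   vertex 0.2 3.2 0.9
   vertex 0.4 4.9 4.5
   vertex 2.5 4.9 0.2
  endloop
 endfacet
 facet normal 0.124 0.139 0.983
  outer loop
   vertex 3.1 3.9 4.3
   vertex 0.4 4.9 4.5
   vertex 0.7 1.8 4.9
  endloop
 endfacet
 facet normal 0.248 -0.007 0.969
  outer loop
   vertex 3.1 3.9 4.3
   vertex 0.7 1.8 4.9
   vertex 4.2 1.4 4.0
  endloop
 endfacet
 facet normal 0.214 0.971 0.105
  outer loop
   vertex 4.7 4.2 2.2
   vertex 2.5 4.9 0.2
   vertex 0.4 4.9 4.5
  endloop
 endfacet
 facet normal 0.345 0.856 0.385
  outer loop
   vertex 4.7 4.2 2.2
   vertex 0.4 4.9 4.5
   vertex 3.1 3.9 4.3
  endloop
 endfacet
 facet normal 0.685 0.381 -0.621
  outer loop
   vertex 4.7 4.2 2.2
   vertex 4.8 0.6 0.1
   vertex 2.5 4.9 0.2
  endloop
 endfacet
 facet normal 0.984 -0.069 0.166
  outer loop
   vertex 4.7 4.2 2.2
   vertex 4.2 1.4 4.0
   vertex 4.8 0.6 0.1
  endloop
 endfacet
 facet normal 0.751 0.257 0.609
  outer loop
   vertex 4.7 4.2 2.2
   vertex 3.1 3.9 4.3
   vertex 4.2 1.4 4.0
  endloop
 endfacet
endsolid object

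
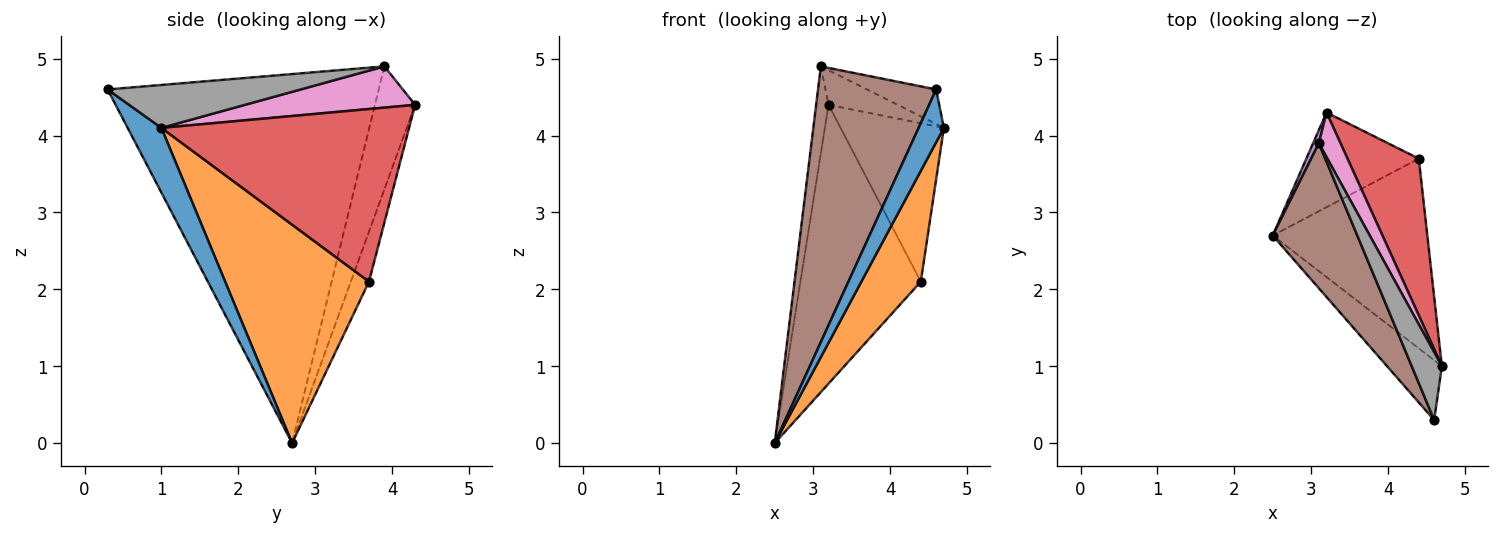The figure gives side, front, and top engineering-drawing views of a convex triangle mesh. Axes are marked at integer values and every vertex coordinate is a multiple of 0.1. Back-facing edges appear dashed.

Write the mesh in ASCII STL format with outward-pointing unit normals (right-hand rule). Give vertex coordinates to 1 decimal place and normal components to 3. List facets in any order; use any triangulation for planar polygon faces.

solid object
 facet normal 0.663 -0.496 -0.561
  outer loop
   vertex 4.6 0.3 4.6
   vertex 2.5 2.7 0.0
   vertex 4.7 1.0 4.1
  endloop
 endfacet
 facet normal 0.773 -0.320 -0.548
  outer loop
   vertex 4.4 3.7 2.1
   vertex 4.7 1.0 4.1
   vertex 2.5 2.7 0.0
  endloop
 endfacet
 facet normal -0.141 0.937 -0.318
  outer loop
   vertex 4.4 3.7 2.1
   vertex 2.5 2.7 0.0
   vertex 3.2 4.3 4.4
  endloop
 endfacet
 facet normal 0.862 0.360 0.356
  outer loop
   vertex 4.4 3.7 2.1
   vertex 3.2 4.3 4.4
   vertex 4.7 1.0 4.1
  endloop
 endfacet
 facet normal -0.955 0.295 0.045
  outer loop
   vertex 3.1 3.9 4.9
   vertex 3.2 4.3 4.4
   vertex 2.5 2.7 0.0
  endloop
 endfacet
 facet normal -0.897 -0.391 0.206
  outer loop
   vertex 3.1 3.9 4.9
   vertex 2.5 2.7 0.0
   vertex 4.6 0.3 4.6
  endloop
 endfacet
 facet normal 0.833 0.339 0.438
  outer loop
   vertex 3.1 3.9 4.9
   vertex 4.7 1.0 4.1
   vertex 3.2 4.3 4.4
  endloop
 endfacet
 facet normal 0.786 0.281 0.551
  outer loop
   vertex 3.1 3.9 4.9
   vertex 4.6 0.3 4.6
   vertex 4.7 1.0 4.1
  endloop
 endfacet
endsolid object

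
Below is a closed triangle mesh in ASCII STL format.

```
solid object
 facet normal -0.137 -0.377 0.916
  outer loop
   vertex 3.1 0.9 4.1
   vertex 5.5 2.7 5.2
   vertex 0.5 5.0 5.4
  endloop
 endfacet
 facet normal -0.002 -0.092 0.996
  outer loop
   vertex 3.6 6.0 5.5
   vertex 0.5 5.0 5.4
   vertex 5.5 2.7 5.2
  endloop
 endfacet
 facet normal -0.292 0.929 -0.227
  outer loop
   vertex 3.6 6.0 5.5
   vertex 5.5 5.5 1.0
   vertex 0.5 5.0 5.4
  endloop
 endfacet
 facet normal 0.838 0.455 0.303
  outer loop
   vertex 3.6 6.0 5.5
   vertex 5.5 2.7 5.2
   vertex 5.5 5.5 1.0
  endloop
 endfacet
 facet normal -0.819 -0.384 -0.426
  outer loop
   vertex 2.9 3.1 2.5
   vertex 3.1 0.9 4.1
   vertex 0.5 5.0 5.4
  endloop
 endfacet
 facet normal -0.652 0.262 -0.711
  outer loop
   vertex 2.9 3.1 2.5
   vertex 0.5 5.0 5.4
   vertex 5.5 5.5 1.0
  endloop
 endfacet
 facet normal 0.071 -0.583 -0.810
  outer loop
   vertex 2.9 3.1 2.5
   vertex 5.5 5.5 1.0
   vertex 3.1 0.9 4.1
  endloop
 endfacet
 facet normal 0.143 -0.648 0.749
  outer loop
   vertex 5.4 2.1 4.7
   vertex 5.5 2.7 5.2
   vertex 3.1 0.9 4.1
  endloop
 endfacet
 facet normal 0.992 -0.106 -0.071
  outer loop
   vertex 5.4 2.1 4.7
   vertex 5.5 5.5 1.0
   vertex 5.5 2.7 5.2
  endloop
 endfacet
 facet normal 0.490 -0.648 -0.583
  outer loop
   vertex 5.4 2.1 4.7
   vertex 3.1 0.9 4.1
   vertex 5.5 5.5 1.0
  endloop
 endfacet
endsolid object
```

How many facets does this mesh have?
10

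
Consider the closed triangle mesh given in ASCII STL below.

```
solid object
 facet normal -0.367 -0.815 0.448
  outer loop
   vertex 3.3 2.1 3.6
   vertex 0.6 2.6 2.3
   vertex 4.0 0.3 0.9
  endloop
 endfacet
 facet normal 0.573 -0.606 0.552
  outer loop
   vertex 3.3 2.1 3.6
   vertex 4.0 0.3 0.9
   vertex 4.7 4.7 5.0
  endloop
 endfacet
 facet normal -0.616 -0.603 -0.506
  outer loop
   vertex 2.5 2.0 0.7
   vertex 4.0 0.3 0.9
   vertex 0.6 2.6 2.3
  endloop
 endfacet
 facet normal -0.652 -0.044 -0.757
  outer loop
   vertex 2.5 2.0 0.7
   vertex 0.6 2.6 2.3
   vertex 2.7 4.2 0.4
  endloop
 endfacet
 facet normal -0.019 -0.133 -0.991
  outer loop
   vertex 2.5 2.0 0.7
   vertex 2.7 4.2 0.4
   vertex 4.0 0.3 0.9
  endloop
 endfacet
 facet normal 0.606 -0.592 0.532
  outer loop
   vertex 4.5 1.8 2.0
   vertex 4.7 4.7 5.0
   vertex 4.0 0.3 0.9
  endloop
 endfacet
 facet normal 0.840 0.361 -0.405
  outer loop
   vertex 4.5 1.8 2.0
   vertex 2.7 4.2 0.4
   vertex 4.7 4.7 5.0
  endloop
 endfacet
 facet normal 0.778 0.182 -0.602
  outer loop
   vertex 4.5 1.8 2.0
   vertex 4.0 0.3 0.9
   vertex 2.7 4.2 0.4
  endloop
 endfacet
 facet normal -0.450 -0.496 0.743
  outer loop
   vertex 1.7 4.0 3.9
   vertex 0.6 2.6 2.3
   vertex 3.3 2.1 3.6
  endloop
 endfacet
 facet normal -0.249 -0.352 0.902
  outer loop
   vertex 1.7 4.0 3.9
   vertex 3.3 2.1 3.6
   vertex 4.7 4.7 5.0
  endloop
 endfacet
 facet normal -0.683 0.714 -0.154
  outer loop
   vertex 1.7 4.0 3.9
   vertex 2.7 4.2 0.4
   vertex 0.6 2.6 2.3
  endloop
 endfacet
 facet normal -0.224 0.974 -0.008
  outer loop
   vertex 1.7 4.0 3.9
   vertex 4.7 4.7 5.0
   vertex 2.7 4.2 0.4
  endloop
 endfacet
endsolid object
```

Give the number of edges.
18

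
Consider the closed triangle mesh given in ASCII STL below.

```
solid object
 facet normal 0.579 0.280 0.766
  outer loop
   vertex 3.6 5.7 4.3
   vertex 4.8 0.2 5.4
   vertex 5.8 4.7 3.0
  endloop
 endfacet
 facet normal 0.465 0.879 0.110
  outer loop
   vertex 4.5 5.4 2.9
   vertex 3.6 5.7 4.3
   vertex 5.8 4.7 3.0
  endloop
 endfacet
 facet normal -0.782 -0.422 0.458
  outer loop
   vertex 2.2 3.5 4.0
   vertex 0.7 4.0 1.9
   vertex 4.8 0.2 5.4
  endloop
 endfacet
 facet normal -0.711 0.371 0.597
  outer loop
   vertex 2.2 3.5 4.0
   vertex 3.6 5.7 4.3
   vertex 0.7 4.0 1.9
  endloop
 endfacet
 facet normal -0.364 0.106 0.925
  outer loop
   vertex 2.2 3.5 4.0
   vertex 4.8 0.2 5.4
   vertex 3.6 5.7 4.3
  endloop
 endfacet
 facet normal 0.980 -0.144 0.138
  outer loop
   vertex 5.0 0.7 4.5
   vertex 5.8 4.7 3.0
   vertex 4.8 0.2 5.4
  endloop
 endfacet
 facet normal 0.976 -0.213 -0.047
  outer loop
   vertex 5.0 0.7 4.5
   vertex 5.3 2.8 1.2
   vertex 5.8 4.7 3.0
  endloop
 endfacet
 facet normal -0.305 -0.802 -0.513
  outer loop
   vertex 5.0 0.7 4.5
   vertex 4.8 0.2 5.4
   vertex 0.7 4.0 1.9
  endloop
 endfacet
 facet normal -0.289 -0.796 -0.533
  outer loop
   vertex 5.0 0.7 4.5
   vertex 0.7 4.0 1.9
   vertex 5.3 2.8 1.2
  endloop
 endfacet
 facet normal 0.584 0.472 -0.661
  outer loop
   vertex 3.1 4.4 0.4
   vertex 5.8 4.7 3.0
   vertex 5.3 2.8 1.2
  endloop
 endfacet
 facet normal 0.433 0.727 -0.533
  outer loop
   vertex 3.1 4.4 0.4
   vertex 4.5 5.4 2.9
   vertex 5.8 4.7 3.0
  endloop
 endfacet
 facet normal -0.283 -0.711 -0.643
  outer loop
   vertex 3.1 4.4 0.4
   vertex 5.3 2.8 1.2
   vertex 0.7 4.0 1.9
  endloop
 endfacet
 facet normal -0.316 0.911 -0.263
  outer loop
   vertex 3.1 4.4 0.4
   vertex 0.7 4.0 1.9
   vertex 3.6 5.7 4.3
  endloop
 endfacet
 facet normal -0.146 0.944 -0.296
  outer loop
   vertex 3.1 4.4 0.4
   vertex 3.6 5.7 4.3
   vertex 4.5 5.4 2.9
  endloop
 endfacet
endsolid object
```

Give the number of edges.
21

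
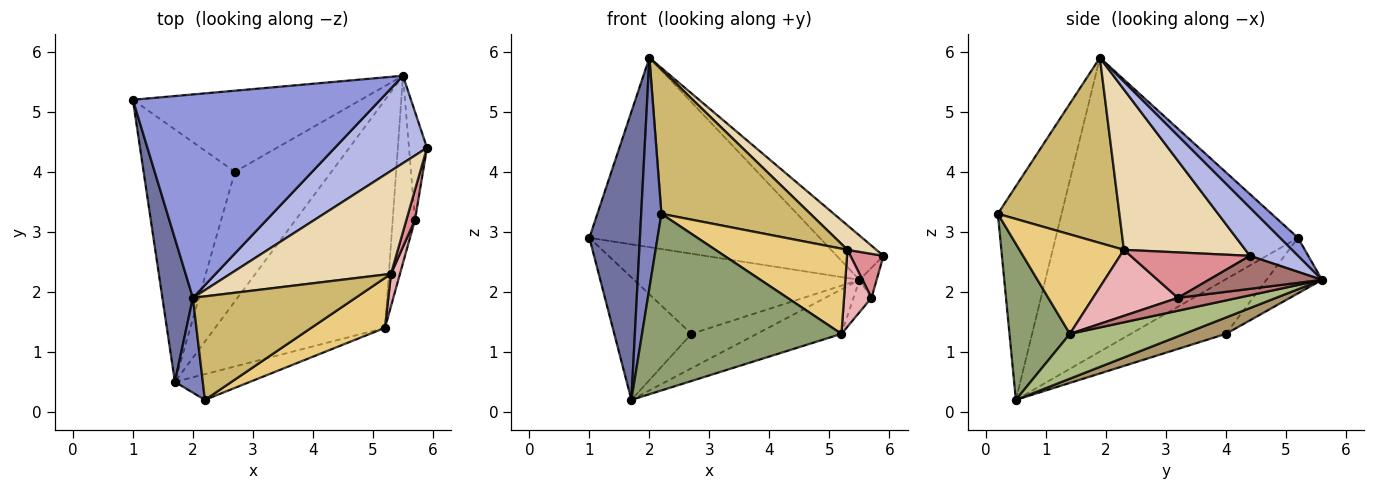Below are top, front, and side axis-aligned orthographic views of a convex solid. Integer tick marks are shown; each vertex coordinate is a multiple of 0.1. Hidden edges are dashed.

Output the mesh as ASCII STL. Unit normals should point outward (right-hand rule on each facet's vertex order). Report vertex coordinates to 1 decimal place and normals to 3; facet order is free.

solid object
 facet normal -0.974 -0.203 0.101
  outer loop
   vertex 2.0 1.9 5.9
   vertex 1.0 5.2 2.9
   vertex 1.7 0.5 0.2
  endloop
 endfacet
 facet normal -0.946 -0.300 0.124
  outer loop
   vertex 2.0 1.9 5.9
   vertex 1.7 0.5 0.2
   vertex 2.2 0.2 3.3
  endloop
 endfacet
 facet normal 0.053 0.680 0.731
  outer loop
   vertex 5.5 5.6 2.2
   vertex 1.0 5.2 2.9
   vertex 2.0 1.9 5.9
  endloop
 endfacet
 facet normal 0.421 0.410 0.809
  outer loop
   vertex 5.5 5.6 2.2
   vertex 2.0 1.9 5.9
   vertex 5.9 4.4 2.6
  endloop
 endfacet
 facet normal 0.287 -0.948 -0.138
  outer loop
   vertex 5.2 1.4 1.3
   vertex 2.2 0.2 3.3
   vertex 1.7 0.5 0.2
  endloop
 endfacet
 facet normal 0.251 0.186 -0.950
  outer loop
   vertex 5.2 1.4 1.3
   vertex 1.7 0.5 0.2
   vertex 5.5 5.6 2.2
  endloop
 endfacet
 facet normal -0.474 0.384 -0.792
  outer loop
   vertex 2.7 4.0 1.3
   vertex 1.7 0.5 0.2
   vertex 1.0 5.2 2.9
  endloop
 endfacet
 facet normal -0.171 0.693 -0.701
  outer loop
   vertex 2.7 4.0 1.3
   vertex 1.0 5.2 2.9
   vertex 5.5 5.6 2.2
  endloop
 endfacet
 facet normal 0.162 0.254 -0.954
  outer loop
   vertex 2.7 4.0 1.3
   vertex 5.5 5.6 2.2
   vertex 1.7 0.5 0.2
  endloop
 endfacet
 facet normal 0.553 -0.677 0.485
  outer loop
   vertex 5.3 2.3 2.7
   vertex 2.0 1.9 5.9
   vertex 2.2 0.2 3.3
  endloop
 endfacet
 facet normal 0.564 -0.713 0.418
  outer loop
   vertex 5.3 2.3 2.7
   vertex 2.2 0.2 3.3
   vertex 5.2 1.4 1.3
  endloop
 endfacet
 facet normal 0.697 -0.166 0.698
  outer loop
   vertex 5.3 2.3 2.7
   vertex 5.9 4.4 2.6
   vertex 2.0 1.9 5.9
  endloop
 endfacet
 facet normal 0.870 0.132 -0.475
  outer loop
   vertex 5.7 3.2 1.9
   vertex 5.5 5.6 2.2
   vertex 5.9 4.4 2.6
  endloop
 endfacet
 facet normal 0.494 0.148 -0.857
  outer loop
   vertex 5.7 3.2 1.9
   vertex 5.2 1.4 1.3
   vertex 5.5 5.6 2.2
  endloop
 endfacet
 facet normal 0.948 -0.262 0.179
  outer loop
   vertex 5.7 3.2 1.9
   vertex 5.9 4.4 2.6
   vertex 5.3 2.3 2.7
  endloop
 endfacet
 facet normal 0.944 -0.305 0.129
  outer loop
   vertex 5.7 3.2 1.9
   vertex 5.3 2.3 2.7
   vertex 5.2 1.4 1.3
  endloop
 endfacet
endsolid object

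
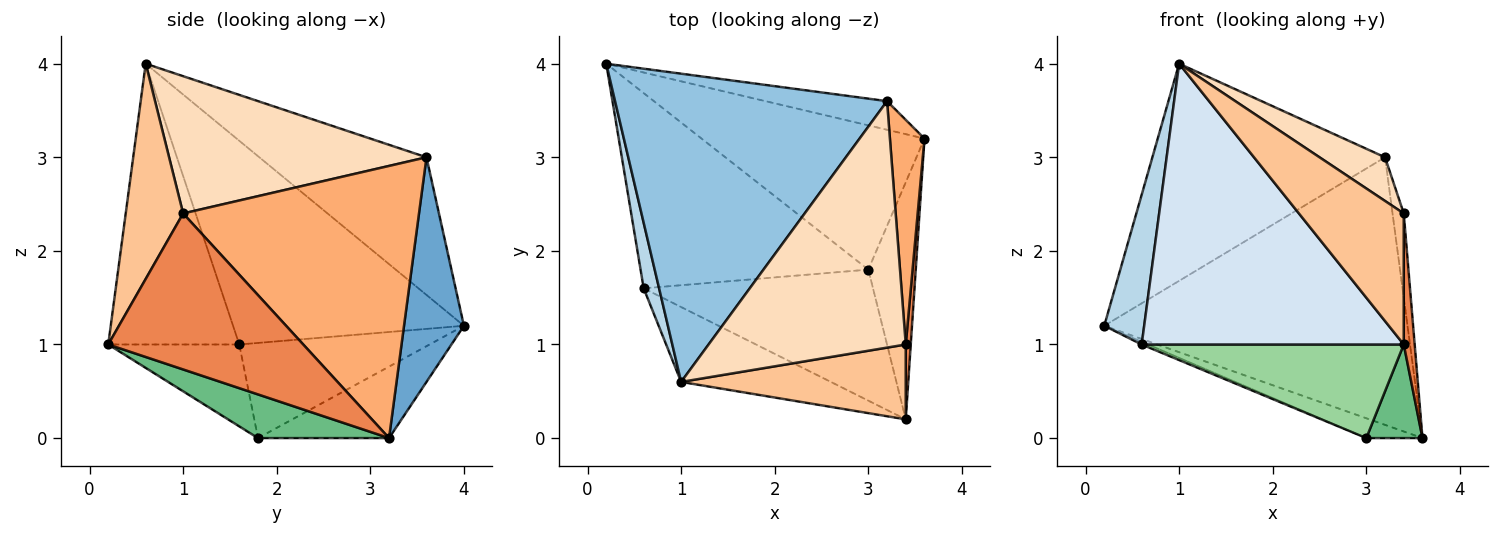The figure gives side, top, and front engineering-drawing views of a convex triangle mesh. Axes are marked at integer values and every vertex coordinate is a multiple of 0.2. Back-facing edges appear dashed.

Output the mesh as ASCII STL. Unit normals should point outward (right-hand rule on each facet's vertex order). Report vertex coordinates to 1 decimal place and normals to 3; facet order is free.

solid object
 facet normal 0.193 0.976 -0.104
  outer loop
   vertex 3.2 3.6 3.0
   vertex 3.6 3.2 0.0
   vertex 0.2 4.0 1.2
  endloop
 endfacet
 facet normal -0.382 0.532 0.755
  outer loop
   vertex 3.2 3.6 3.0
   vertex 0.2 4.0 1.2
   vertex 1.0 0.6 4.0
  endloop
 endfacet
 facet normal -0.983 -0.170 0.074
  outer loop
   vertex 0.6 1.6 1.0
   vertex 1.0 0.6 4.0
   vertex 0.2 4.0 1.2
  endloop
 endfacet
 facet normal -0.435 -0.870 -0.232
  outer loop
   vertex 0.6 1.6 1.0
   vertex 3.4 0.2 1.0
   vertex 1.0 0.6 4.0
  endloop
 endfacet
 facet normal 0.998 -0.056 0.032
  outer loop
   vertex 3.4 1.0 2.4
   vertex 3.4 0.2 1.0
   vertex 3.6 3.2 0.0
  endloop
 endfacet
 facet normal 0.991 0.047 0.126
  outer loop
   vertex 3.4 1.0 2.4
   vertex 3.6 3.2 0.0
   vertex 3.2 3.6 3.0
  endloop
 endfacet
 facet normal 0.429 -0.784 0.448
  outer loop
   vertex 3.4 1.0 2.4
   vertex 1.0 0.6 4.0
   vertex 3.4 0.2 1.0
  endloop
 endfacet
 facet normal 0.565 -0.144 0.812
  outer loop
   vertex 3.4 1.0 2.4
   vertex 3.2 3.6 3.0
   vertex 1.0 0.6 4.0
  endloop
 endfacet
 facet normal 0.651 -0.279 -0.706
  outer loop
   vertex 3.0 1.8 0.0
   vertex 3.6 3.2 0.0
   vertex 3.4 0.2 1.0
  endloop
 endfacet
 facet normal -0.279 -0.558 -0.781
  outer loop
   vertex 3.0 1.8 0.0
   vertex 3.4 0.2 1.0
   vertex 0.6 1.6 1.0
  endloop
 endfacet
 facet normal -0.303 0.130 -0.944
  outer loop
   vertex 3.0 1.8 0.0
   vertex 0.2 4.0 1.2
   vertex 3.6 3.2 0.0
  endloop
 endfacet
 facet normal -0.385 0.013 -0.923
  outer loop
   vertex 3.0 1.8 0.0
   vertex 0.6 1.6 1.0
   vertex 0.2 4.0 1.2
  endloop
 endfacet
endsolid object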